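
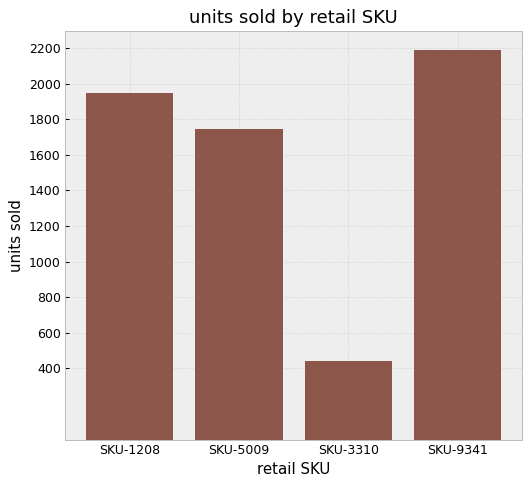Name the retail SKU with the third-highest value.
Top 4: SKU-9341 ≈ 2200, SKU-1208 ≈ 2000, SKU-5009 ≈ 1800, SKU-3310 ≈ 400.

SKU-5009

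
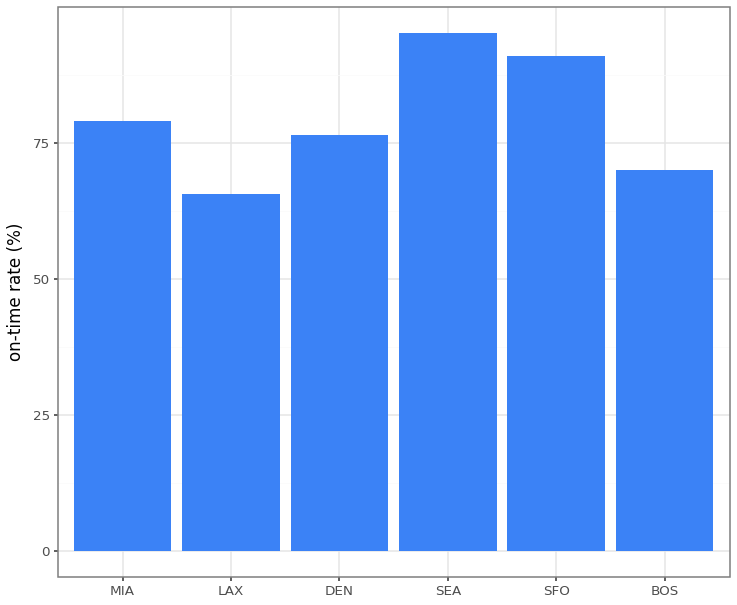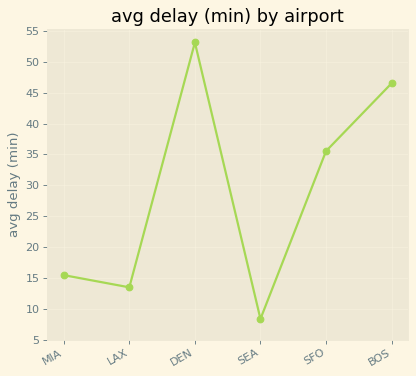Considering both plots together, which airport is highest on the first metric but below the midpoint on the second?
SEA

Chart 2 median avg delay (min) ≈ 25; below-median airports: MIA, LAX, SEA. Among those, SEA has the highest on-time rate (%) (≈ 100).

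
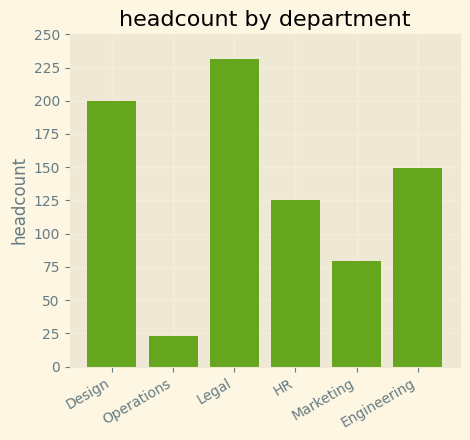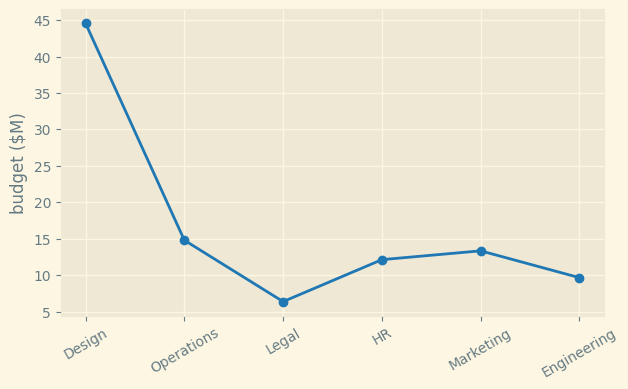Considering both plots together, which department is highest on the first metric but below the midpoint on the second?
Legal

Chart 2 median budget ($M) ≈ 15; below-median departments: Legal, HR, Engineering. Among those, Legal has the highest headcount (≈ 225).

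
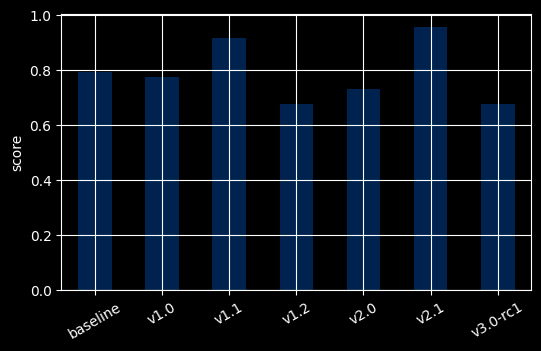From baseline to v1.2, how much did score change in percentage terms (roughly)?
≈ -12.5%

baseline ≈ 0.8, v1.2 ≈ 0.7; (0.7 − 0.8) / 0.8 ≈ -12.5%.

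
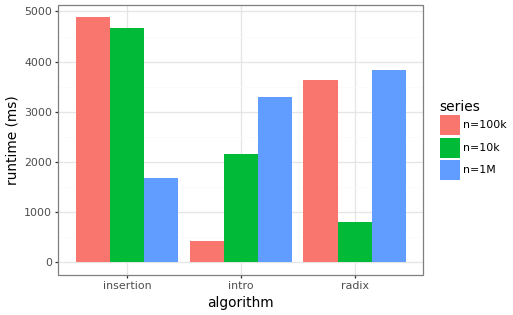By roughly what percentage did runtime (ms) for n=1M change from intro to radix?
intro ≈ 3500, radix ≈ 4000; (4000 − 3500) / 3500 ≈ +14.3%.

≈ +14.3%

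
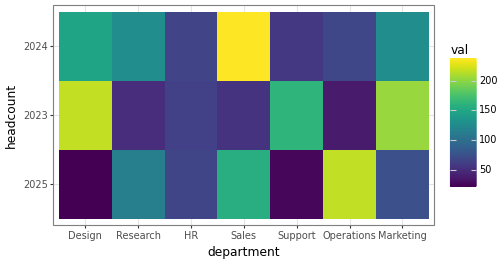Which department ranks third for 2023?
Support

Top 4 for 2023: Design ≈ 220, Marketing ≈ 200, Support ≈ 160, HR ≈ 60.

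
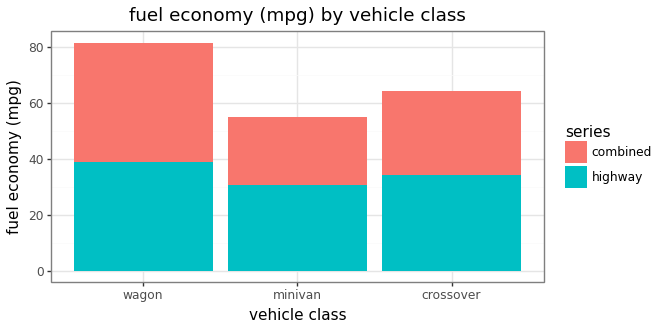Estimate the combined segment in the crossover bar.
combined top ≈ 60, bottom ≈ 30; segment ≈ 30.

≈ 30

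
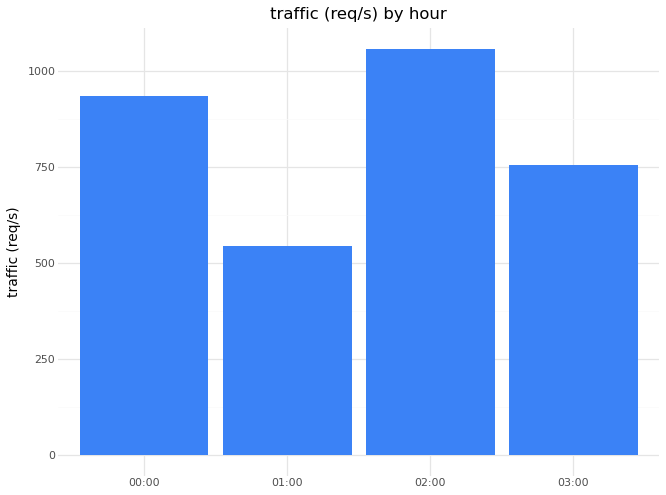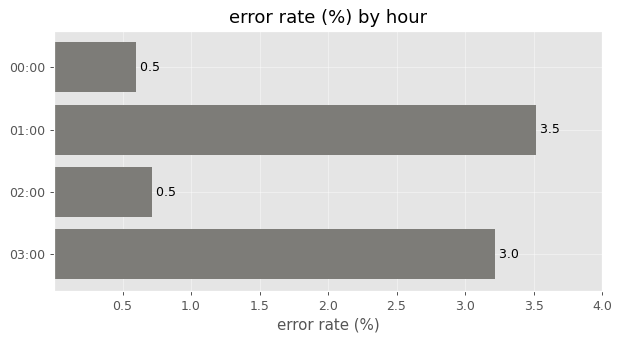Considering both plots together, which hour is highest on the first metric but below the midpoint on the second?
02:00

Chart 2 median error rate (%) ≈ 2; below-median hours: 00:00, 02:00. Among those, 02:00 has the highest traffic (req/s) (≈ 1100).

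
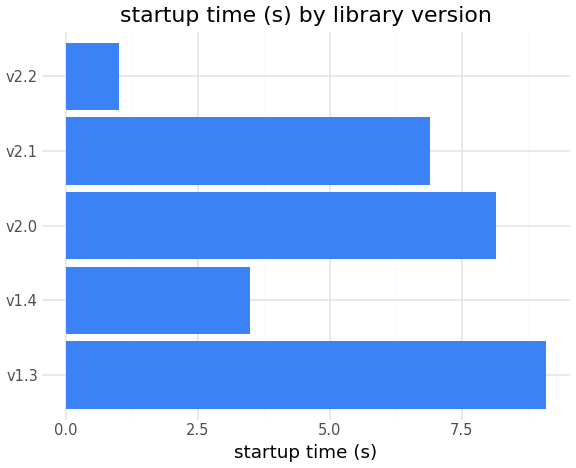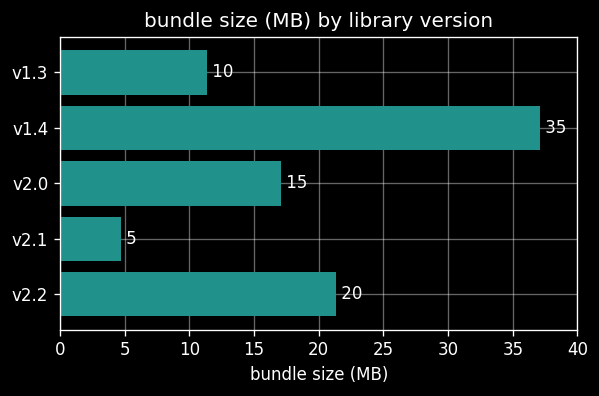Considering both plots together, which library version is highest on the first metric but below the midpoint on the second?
Chart 2 median bundle size (MB) ≈ 15; below-median library versions: v1.3, v2.1. Among those, v1.3 has the highest startup time (s) (≈ 9).

v1.3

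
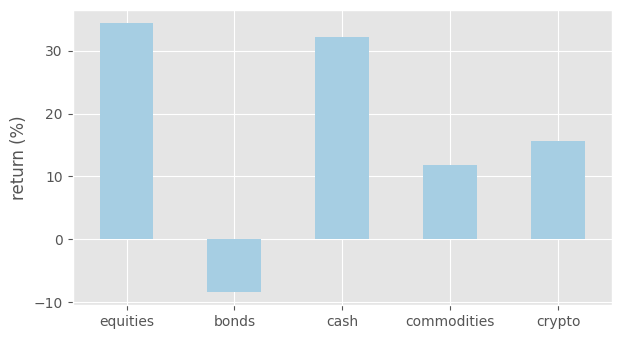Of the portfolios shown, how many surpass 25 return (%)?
2

Above 25: equities, cash.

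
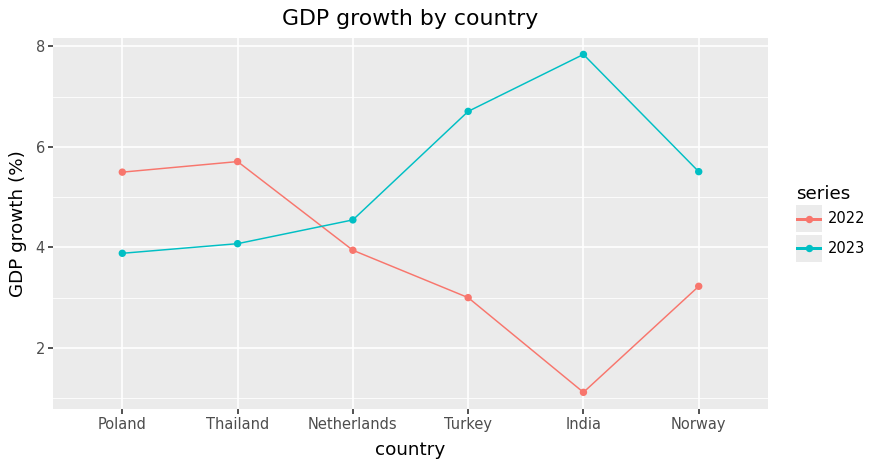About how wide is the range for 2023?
Max India ≈ 8, min Poland ≈ 4; range ≈ 4.

≈ 4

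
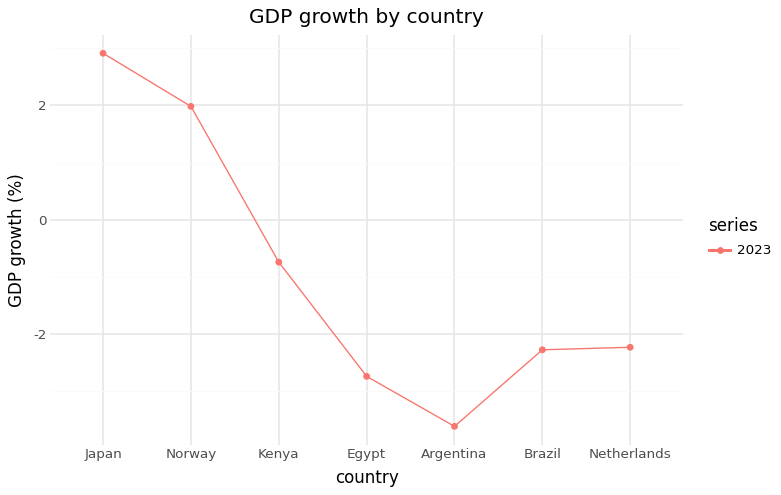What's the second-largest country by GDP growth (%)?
Norway

Top 3: Japan ≈ 3, Norway ≈ 2, Kenya ≈ -1.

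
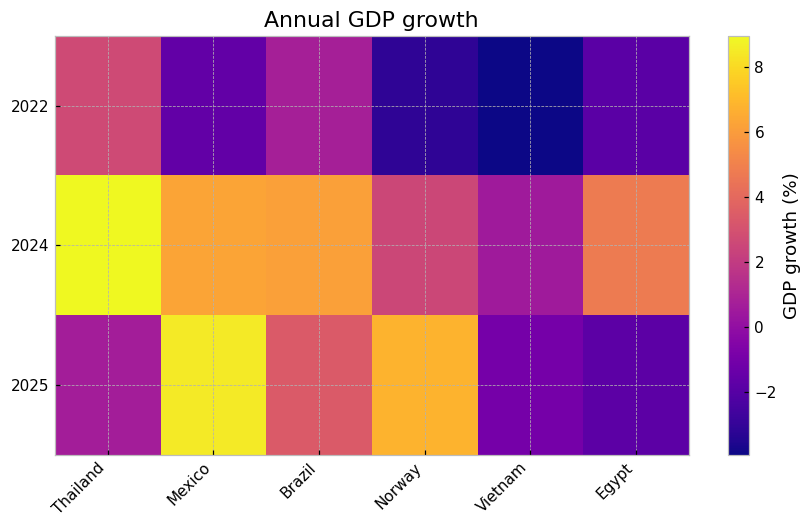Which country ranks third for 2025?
Brazil

Top 4 for 2025: Mexico ≈ 8, Norway ≈ 6, Brazil ≈ 4, Thailand ≈ 0.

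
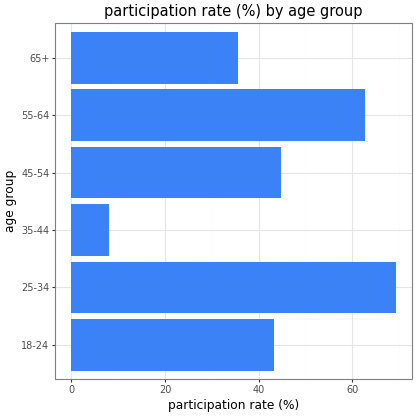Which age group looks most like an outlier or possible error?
35-44

35-44 ≈ 10; the rest sit between ≈ 40 and ≈ 70.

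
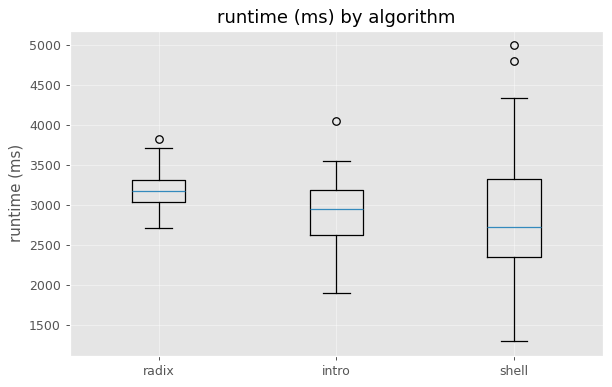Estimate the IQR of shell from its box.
Q3 ≈ 3350, Q1 ≈ 2350; IQR ≈ 1000.

≈ 1000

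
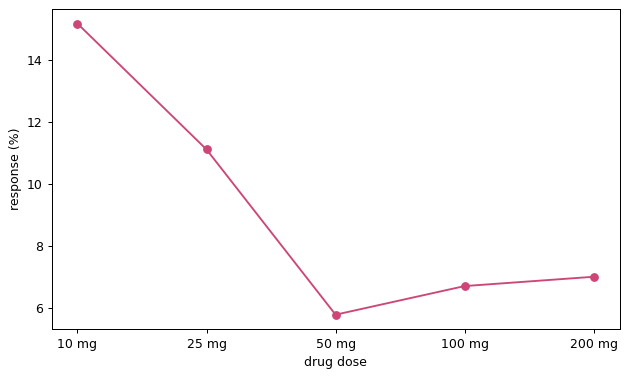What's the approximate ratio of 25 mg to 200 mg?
25 mg ≈ 11, 200 mg ≈ 7; 11/7 ≈ 1.57.

≈ 1.57×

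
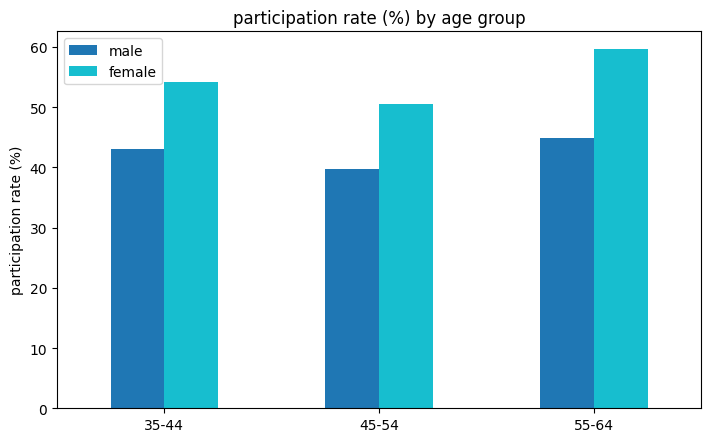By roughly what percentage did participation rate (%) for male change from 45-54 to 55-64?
≈ +12.5%

45-54 ≈ 40, 55-64 ≈ 45; (45 − 40) / 40 ≈ +12.5%.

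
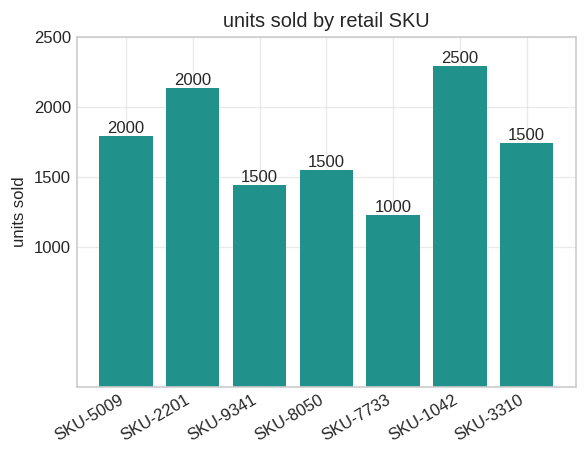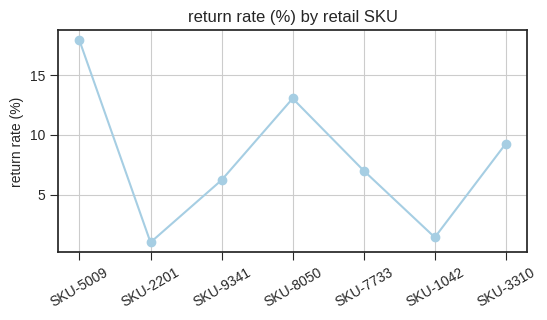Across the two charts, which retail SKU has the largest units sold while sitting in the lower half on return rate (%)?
Chart 2 median return rate (%) ≈ 8; below-median retail SKUs: SKU-2201, SKU-9341, SKU-1042. Among those, SKU-1042 has the highest units sold (≈ 2500).

SKU-1042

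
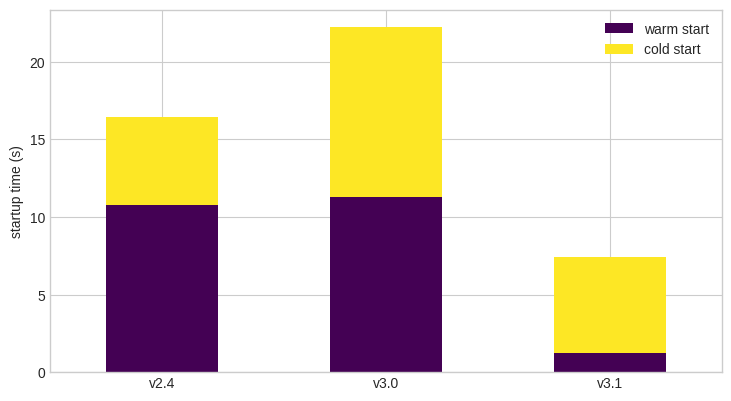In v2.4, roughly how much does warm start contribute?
warm start top ≈ 10, bottom ≈ 0; segment ≈ 10.

≈ 10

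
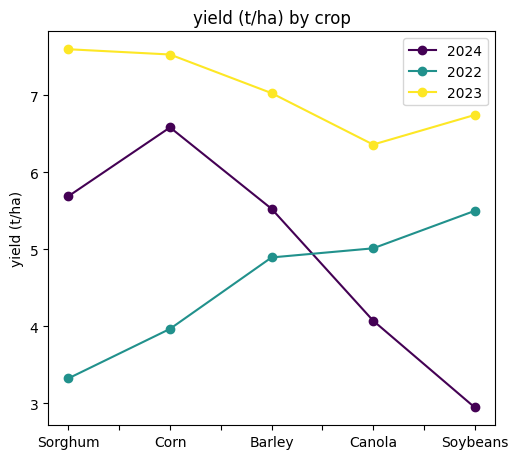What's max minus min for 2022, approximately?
Max Soybeans ≈ 5.5, min Sorghum ≈ 3.5; range ≈ 2.0.

≈ 2.0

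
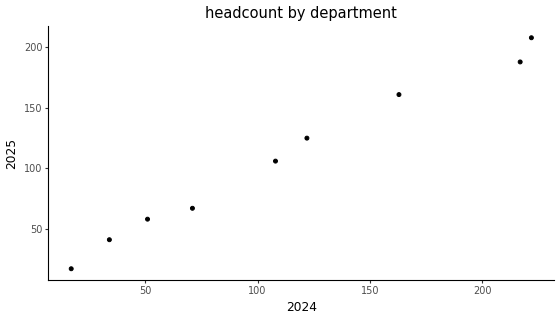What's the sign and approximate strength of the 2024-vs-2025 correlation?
positive, strong

Points are positively correlated; strong (|r| ≈ 1.0).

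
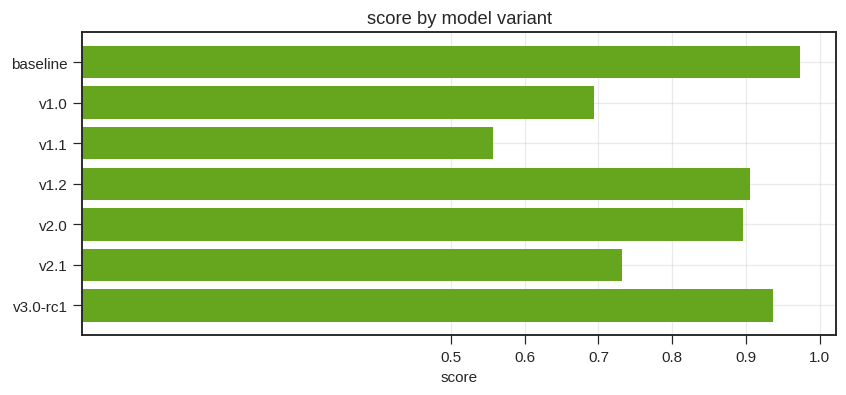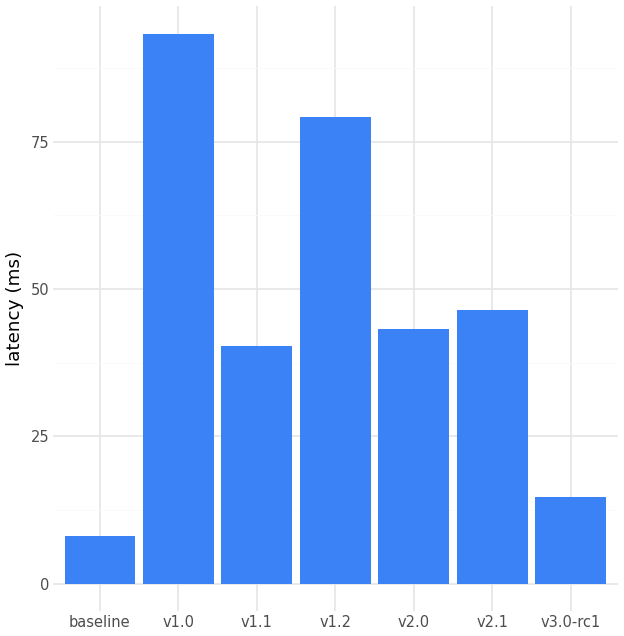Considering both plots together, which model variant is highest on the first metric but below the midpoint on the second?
Chart 2 median latency (ms) ≈ 40; below-median model variants: baseline, v1.1, v3.0-rc1. Among those, baseline has the highest score (≈ 1).

baseline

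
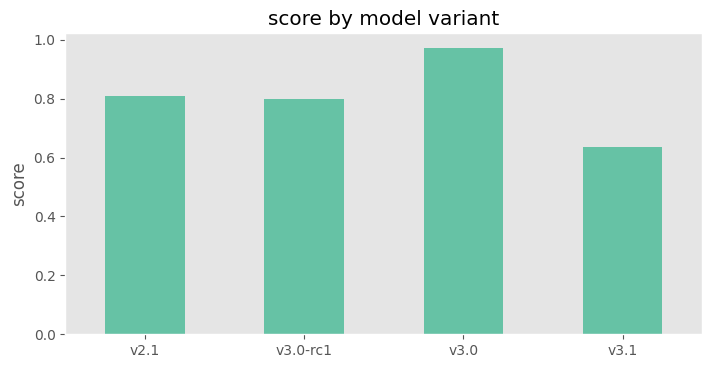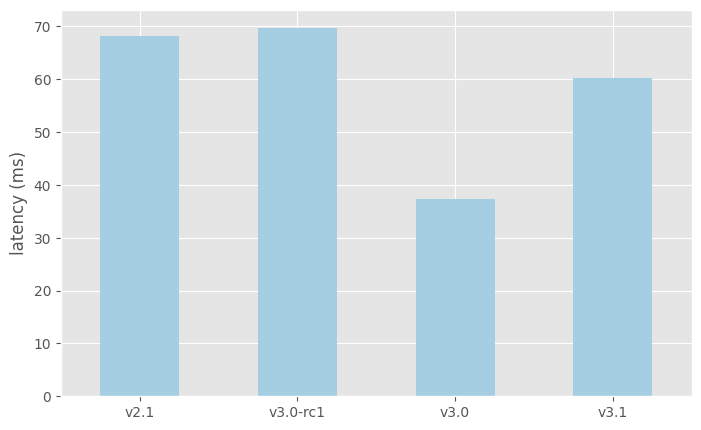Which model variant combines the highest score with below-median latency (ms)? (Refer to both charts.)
v3.0

Chart 2 median latency (ms) ≈ 60; below-median model variants: v3.0, v3.1. Among those, v3.0 has the highest score (≈ 1).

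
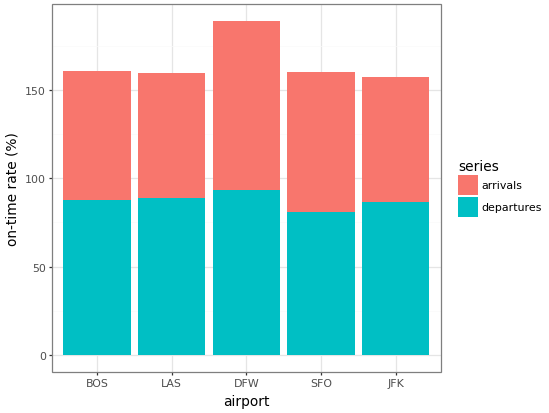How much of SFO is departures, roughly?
departures top ≈ 80, bottom ≈ 0; segment ≈ 80.

≈ 80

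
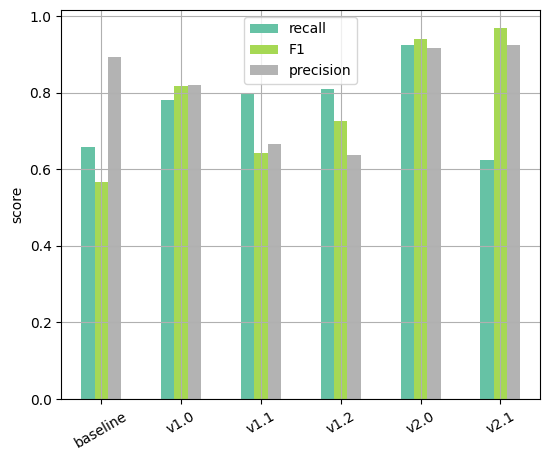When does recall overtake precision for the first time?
v1.0: recall ≈ 0.8 vs precision ≈ 0.8 (not yet); v1.1: recall ≈ 0.8 vs precision ≈ 0.7 (first crossover).

v1.1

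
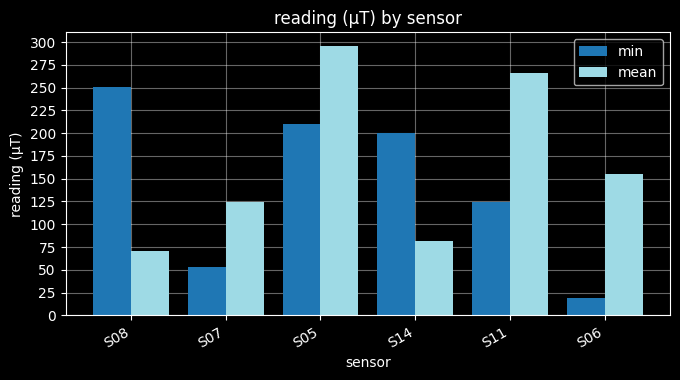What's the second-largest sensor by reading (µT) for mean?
Top 3 for mean: S05 ≈ 300, S11 ≈ 275, S06 ≈ 150.

S11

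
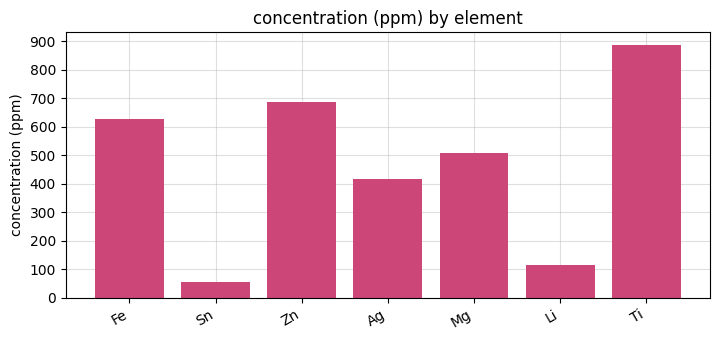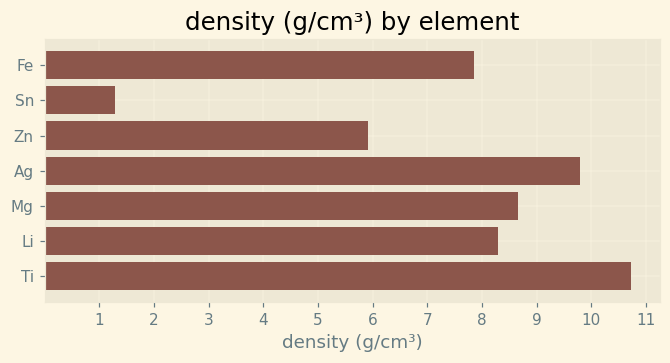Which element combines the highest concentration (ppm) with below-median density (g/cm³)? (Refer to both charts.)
Chart 2 median density (g/cm³) ≈ 8; below-median elements: Fe, Sn, Zn. Among those, Zn has the highest concentration (ppm) (≈ 700).

Zn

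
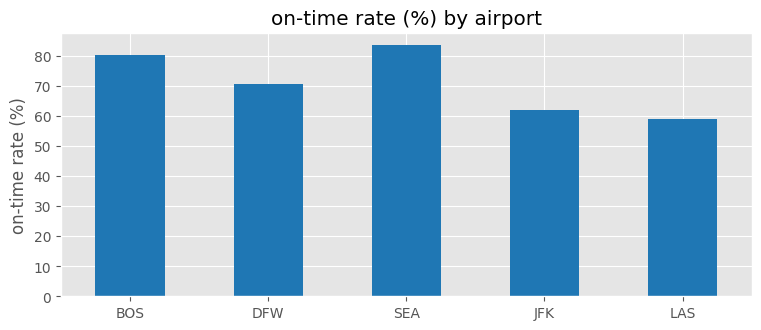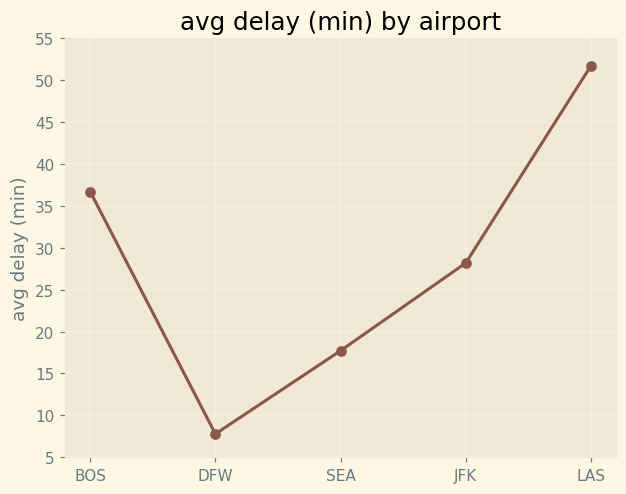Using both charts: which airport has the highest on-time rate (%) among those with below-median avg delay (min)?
SEA

Chart 2 median avg delay (min) ≈ 30; below-median airports: DFW, SEA. Among those, SEA has the highest on-time rate (%) (≈ 80).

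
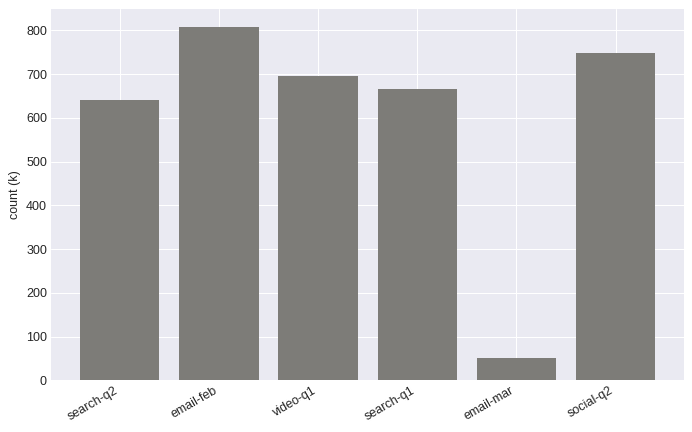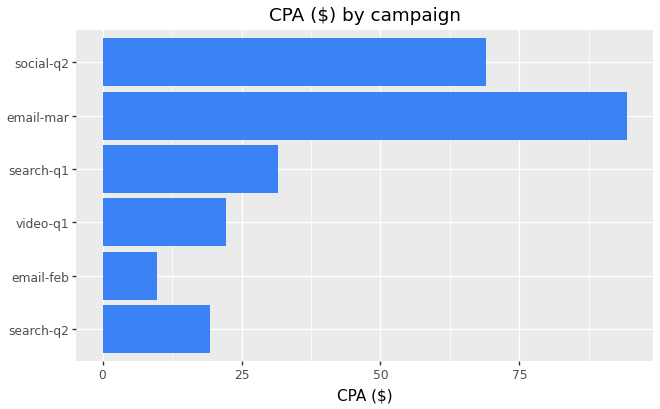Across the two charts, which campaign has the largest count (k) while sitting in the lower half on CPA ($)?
email-feb

Chart 2 median CPA ($) ≈ 30; below-median campaigns: search-q2, email-feb, video-q1. Among those, email-feb has the highest count (k) (≈ 800).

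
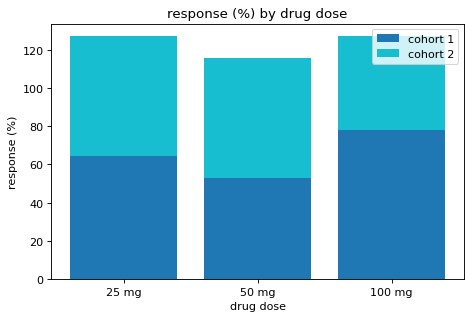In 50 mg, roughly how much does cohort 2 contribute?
≈ 60

cohort 2 top ≈ 120, bottom ≈ 60; segment ≈ 60.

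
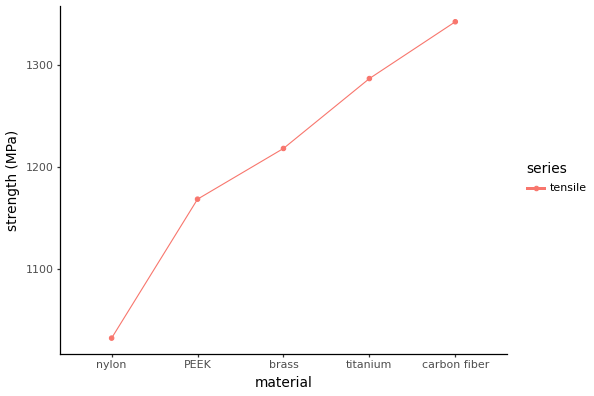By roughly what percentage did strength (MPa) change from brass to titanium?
brass ≈ 1200, titanium ≈ 1300; (1300 − 1200) / 1200 ≈ +8.3%.

≈ +8.3%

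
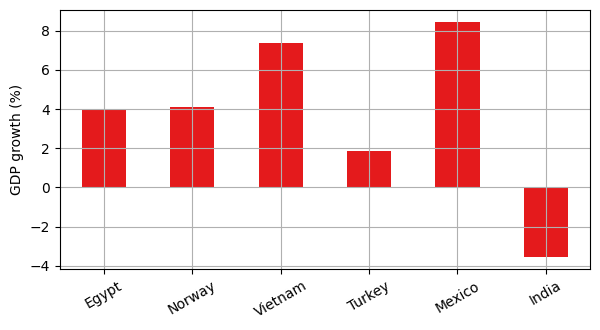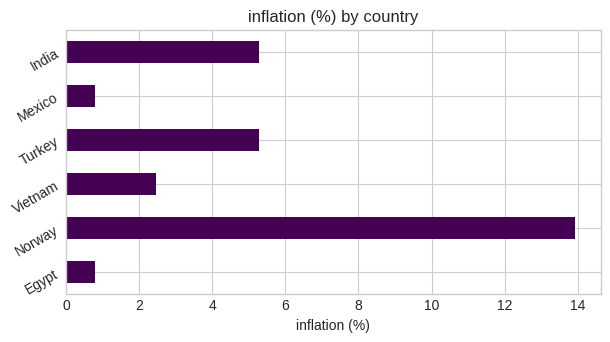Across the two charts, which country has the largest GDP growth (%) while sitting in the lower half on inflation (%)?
Chart 2 median inflation (%) ≈ 4; below-median countries: Egypt, Vietnam, Mexico. Among those, Mexico has the highest GDP growth (%) (≈ 8).

Mexico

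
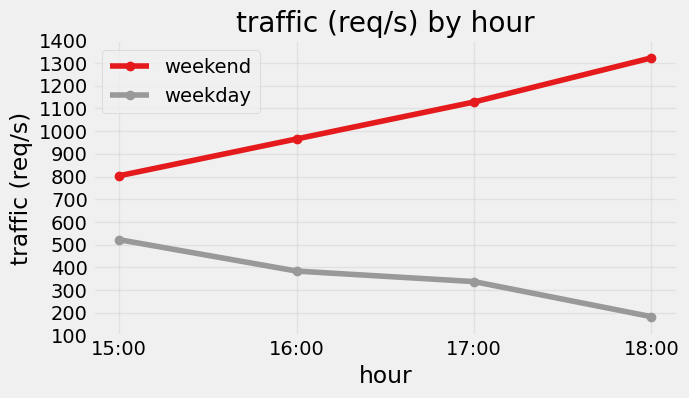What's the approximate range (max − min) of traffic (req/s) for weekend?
≈ 500

Max 18:00 ≈ 1300, min 15:00 ≈ 800; range ≈ 500.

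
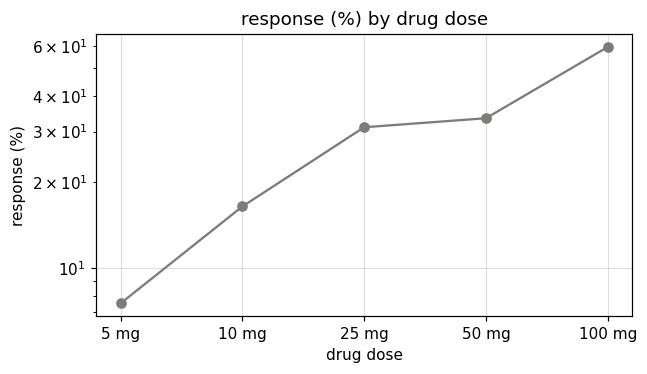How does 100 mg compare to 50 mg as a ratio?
≈ 1.71×

100 mg ≈ 60, 50 mg ≈ 35; 60/35 ≈ 1.71.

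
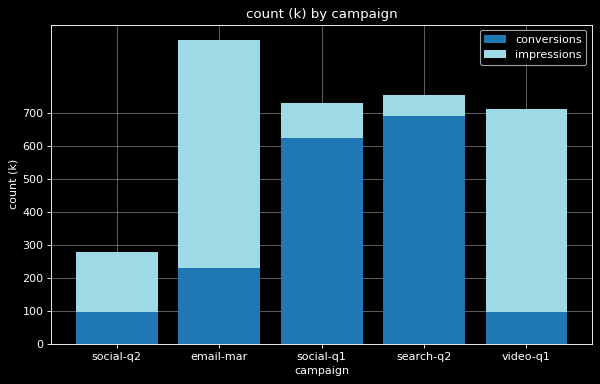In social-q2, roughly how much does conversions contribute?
≈ 100

conversions top ≈ 100, bottom ≈ 0; segment ≈ 100.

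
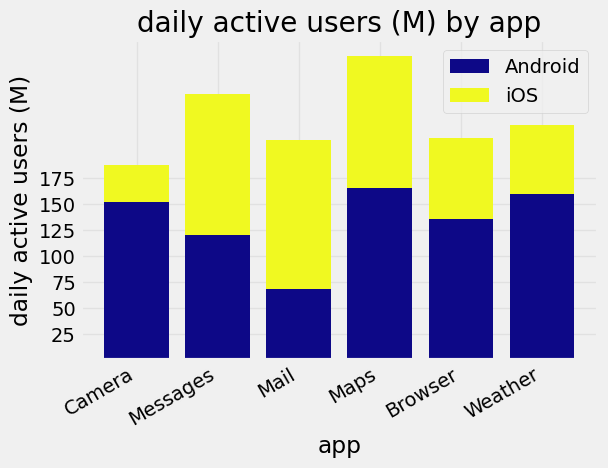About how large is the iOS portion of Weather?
iOS top ≈ 225, bottom ≈ 150; segment ≈ 75.

≈ 75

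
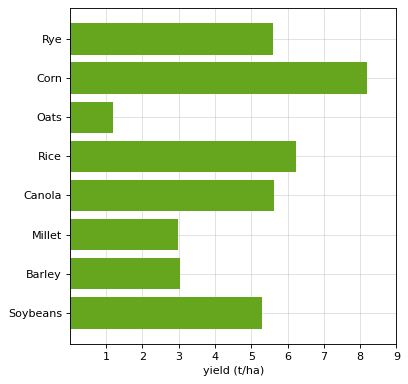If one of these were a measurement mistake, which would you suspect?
Oats ≈ 1; the rest sit between ≈ 3 and ≈ 8.

Oats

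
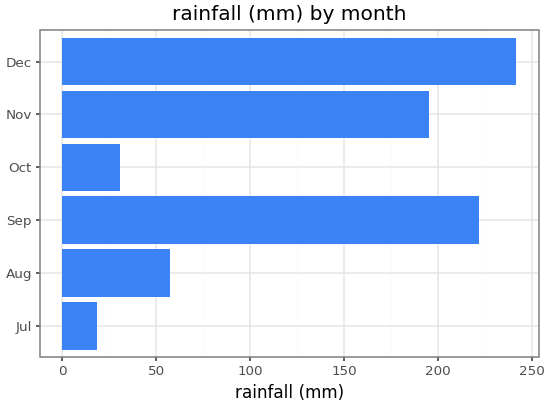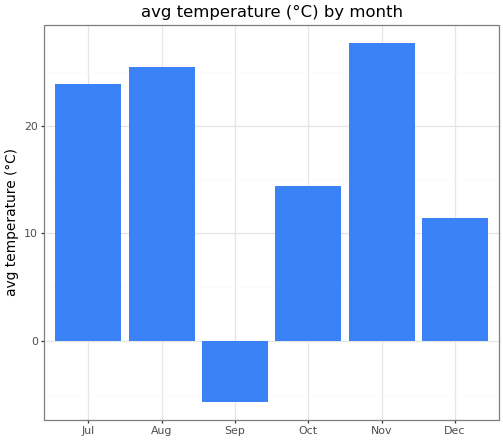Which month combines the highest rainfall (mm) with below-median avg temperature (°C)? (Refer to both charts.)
Chart 2 median avg temperature (°C) ≈ 20; below-median months: Sep, Oct, Dec. Among those, Dec has the highest rainfall (mm) (≈ 250).

Dec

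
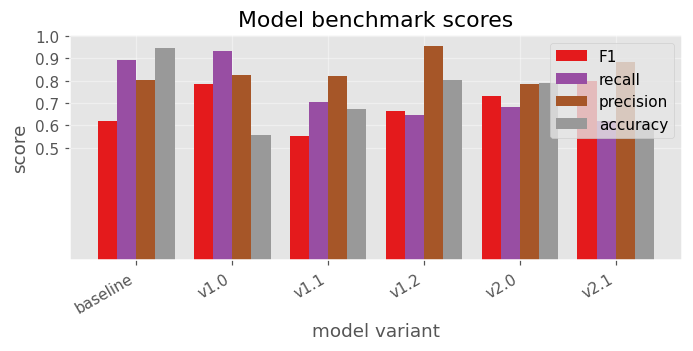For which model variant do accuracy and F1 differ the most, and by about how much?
baseline: accuracy ≈ 0.9, F1 ≈ 0.6 → gap ≈ 0.3. Next-largest (v1.0) is only ≈ 0.2.

baseline, ≈ 0.3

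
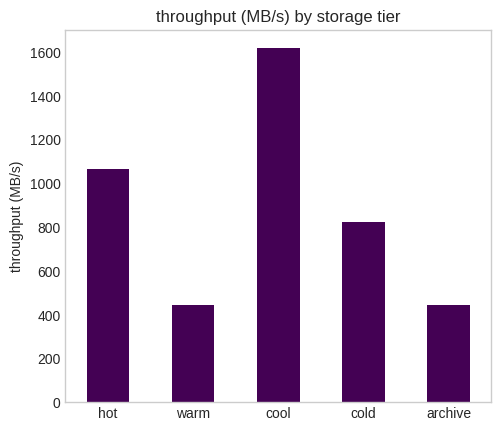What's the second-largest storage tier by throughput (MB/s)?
hot

Top 3: cool ≈ 1600, hot ≈ 1000, cold ≈ 800.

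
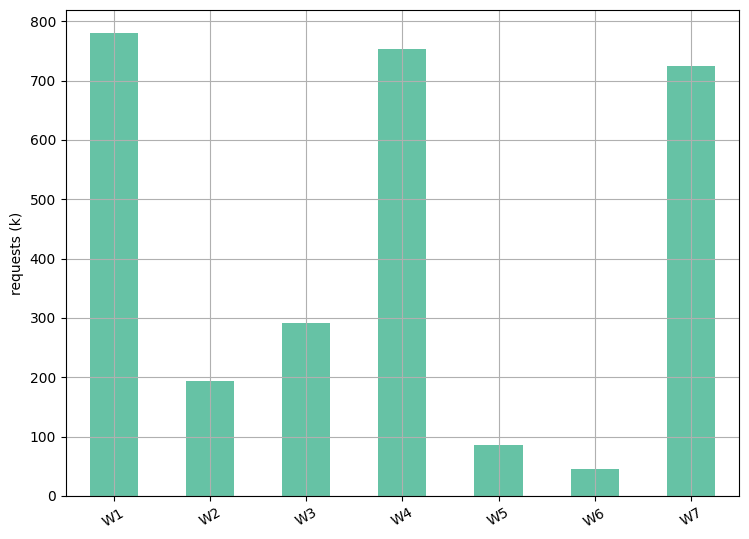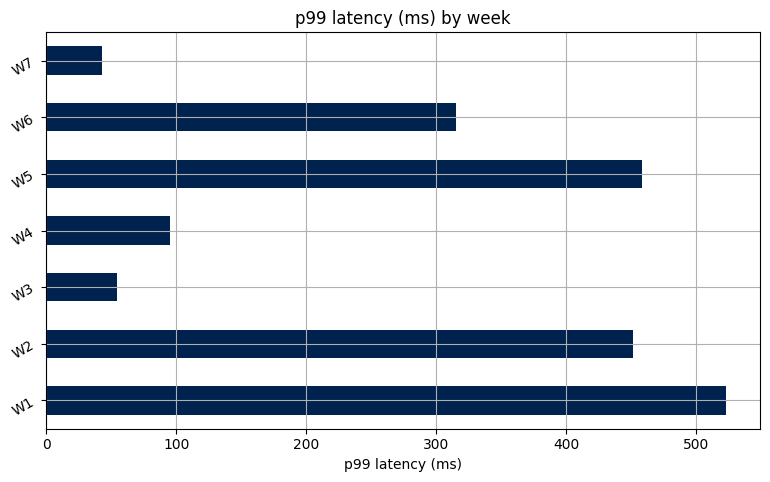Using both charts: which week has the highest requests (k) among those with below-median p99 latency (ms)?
Chart 2 median p99 latency (ms) ≈ 300; below-median weeks: W3, W4, W7. Among those, W4 has the highest requests (k) (≈ 800).

W4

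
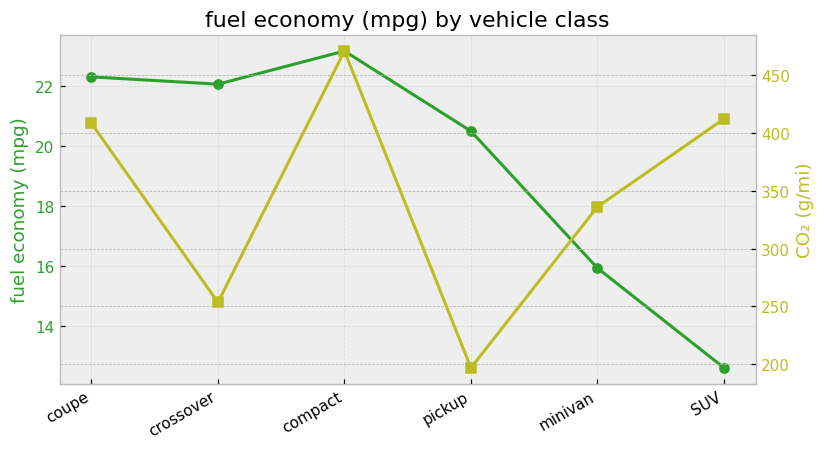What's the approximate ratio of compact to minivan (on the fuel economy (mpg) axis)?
≈ 1.44×

compact ≈ 23, minivan ≈ 16; 23/16 ≈ 1.44.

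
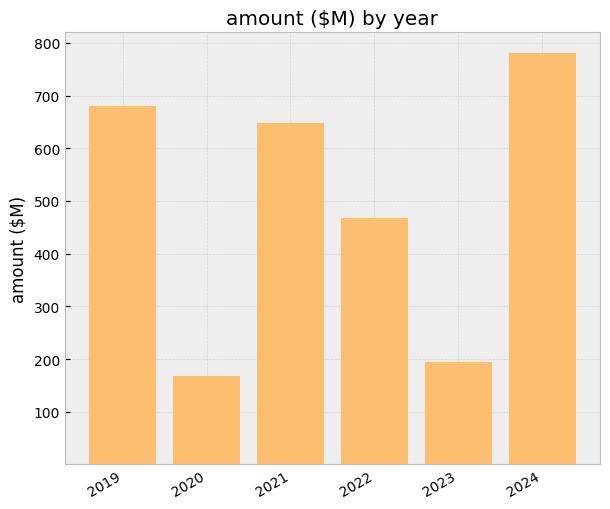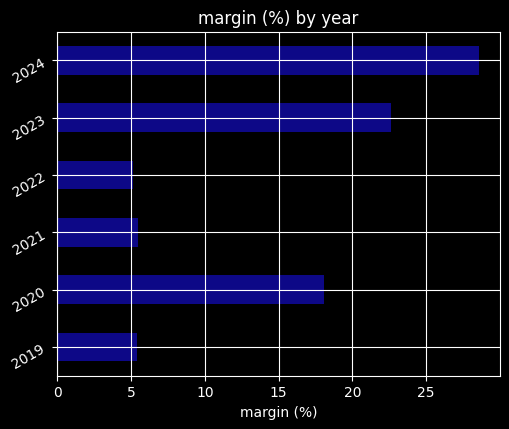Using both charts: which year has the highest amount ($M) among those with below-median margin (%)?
2019

Chart 2 median margin (%) ≈ 10; below-median years: 2019, 2021, 2022. Among those, 2019 has the highest amount ($M) (≈ 700).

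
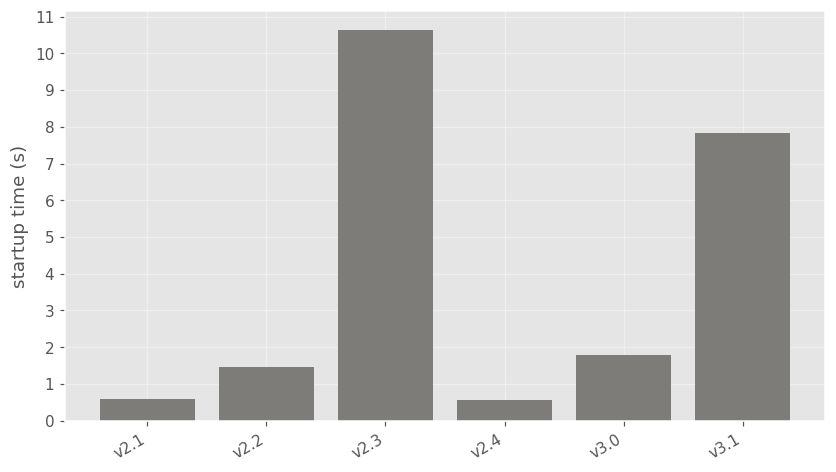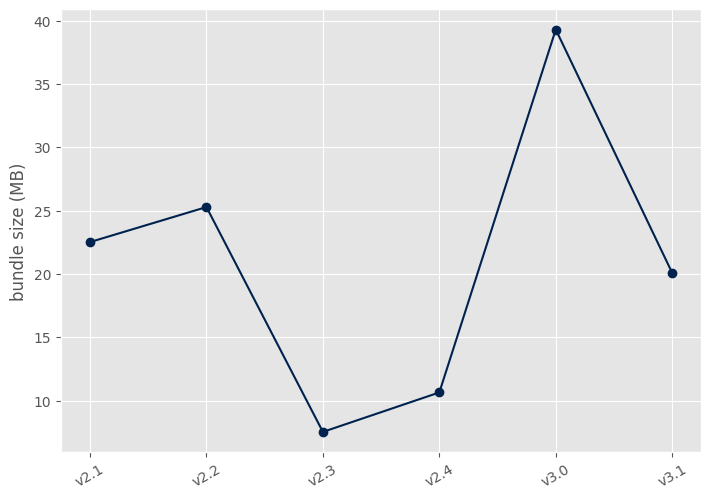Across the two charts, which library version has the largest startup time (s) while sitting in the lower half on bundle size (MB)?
v2.3

Chart 2 median bundle size (MB) ≈ 20; below-median library versions: v2.3, v2.4, v3.1. Among those, v2.3 has the highest startup time (s) (≈ 11).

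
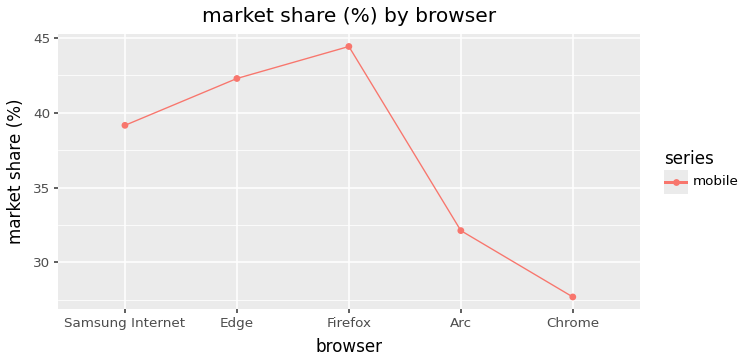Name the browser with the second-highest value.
Edge

Top 3: Firefox ≈ 44, Edge ≈ 42, Samsung Internet ≈ 40.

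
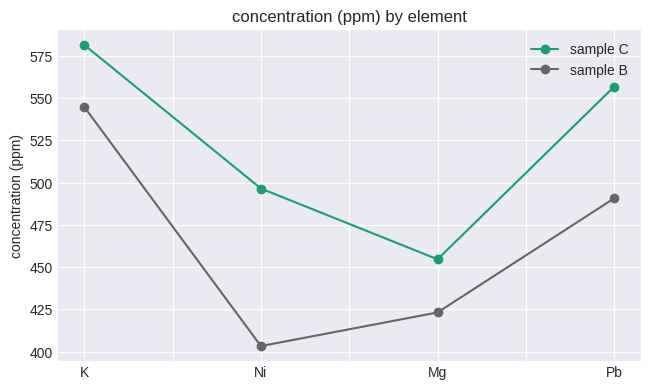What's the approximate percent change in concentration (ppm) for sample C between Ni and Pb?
≈ +12%

Ni ≈ 500, Pb ≈ 560; (560 − 500) / 500 ≈ +12%.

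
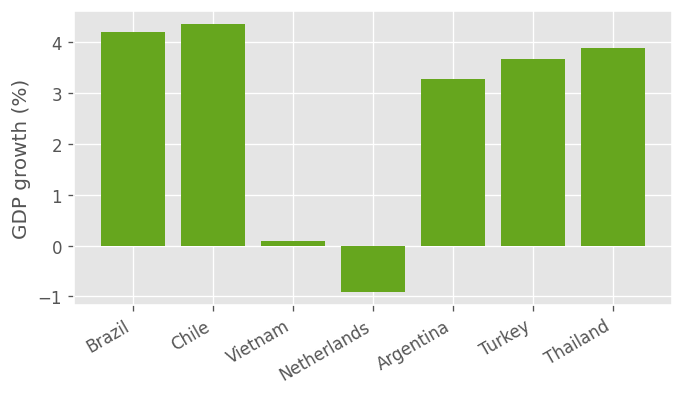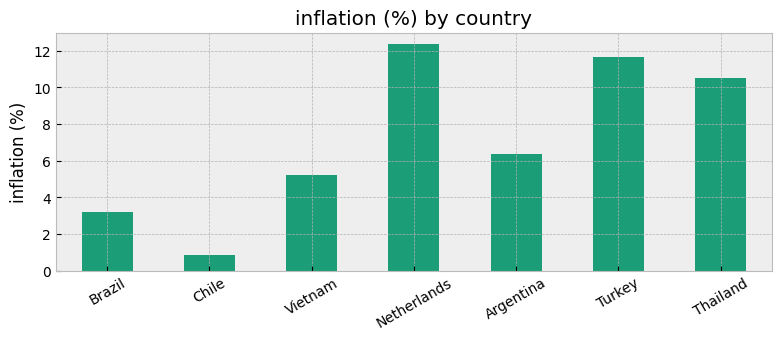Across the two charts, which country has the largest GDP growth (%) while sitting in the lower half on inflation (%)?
Chile

Chart 2 median inflation (%) ≈ 6; below-median countries: Brazil, Chile, Vietnam. Among those, Chile has the highest GDP growth (%) (≈ 4.5).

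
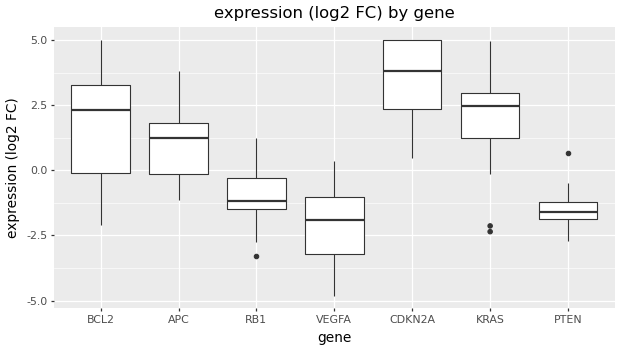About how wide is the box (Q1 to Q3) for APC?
Q3 ≈ 2.0, Q1 ≈ 0.0; IQR ≈ 2.0.

≈ 2.0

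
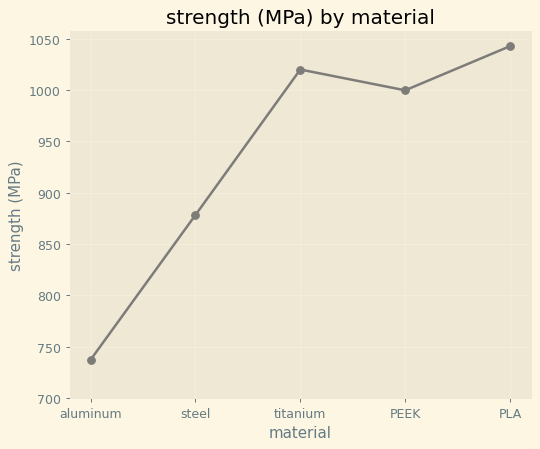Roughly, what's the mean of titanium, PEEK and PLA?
≈ 1017

(1000 + 1000 + 1050) / 3 ≈ 1017.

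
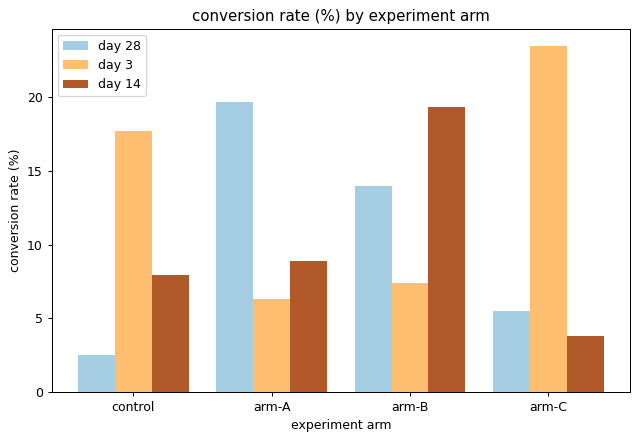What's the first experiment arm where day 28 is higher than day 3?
arm-A

control: day 28 ≈ 2 vs day 3 ≈ 18 (not yet); arm-A: day 28 ≈ 20 vs day 3 ≈ 6 (first crossover).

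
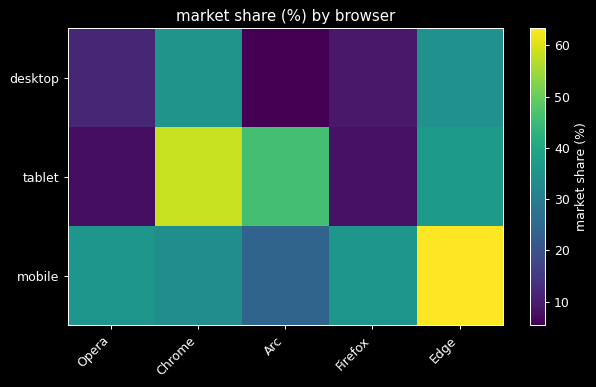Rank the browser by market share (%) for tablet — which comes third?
Edge

Top 4 for tablet: Chrome ≈ 60, Arc ≈ 45, Edge ≈ 35, Firefox ≈ 10.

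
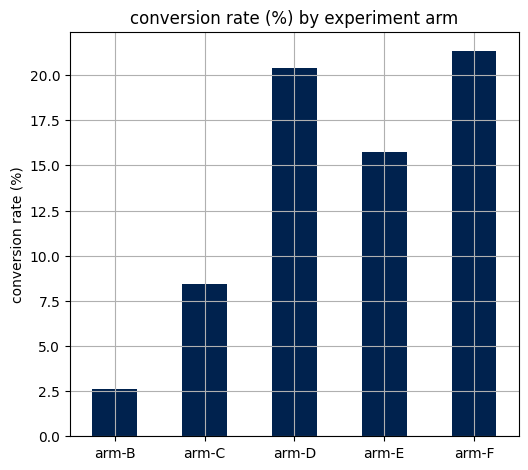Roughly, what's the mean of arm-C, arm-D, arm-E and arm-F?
≈ 16

(8 + 20 + 16 + 22) / 4 ≈ 16.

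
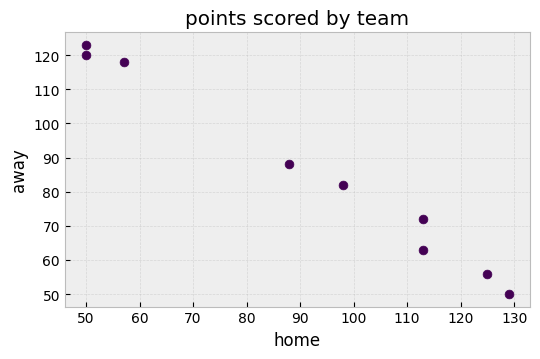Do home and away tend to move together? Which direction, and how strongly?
Points are negatively correlated; strong (|r| ≈ 1.0).

negative, strong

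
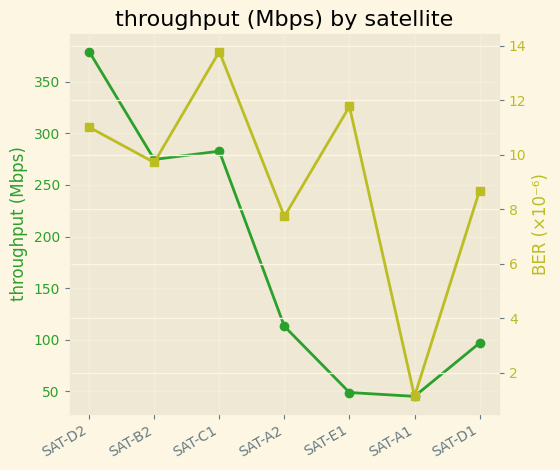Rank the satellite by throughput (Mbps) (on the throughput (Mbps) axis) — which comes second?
Top 3 (on the throughput (Mbps) axis): SAT-D2 ≈ 400, SAT-C1 ≈ 300, SAT-B2 ≈ 250.

SAT-C1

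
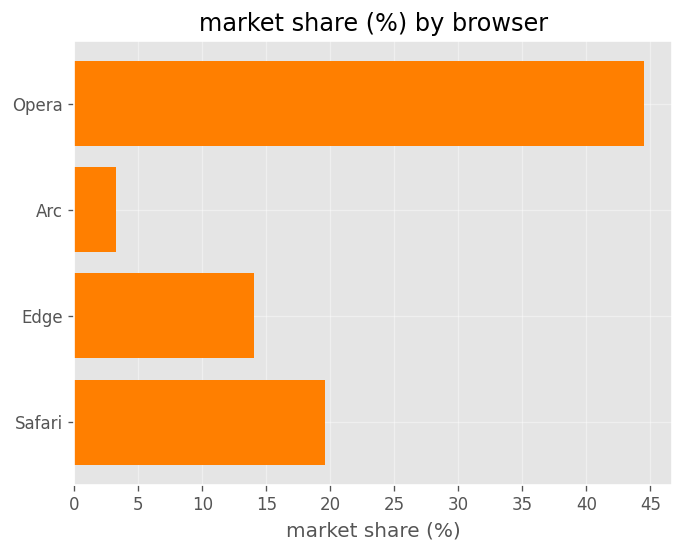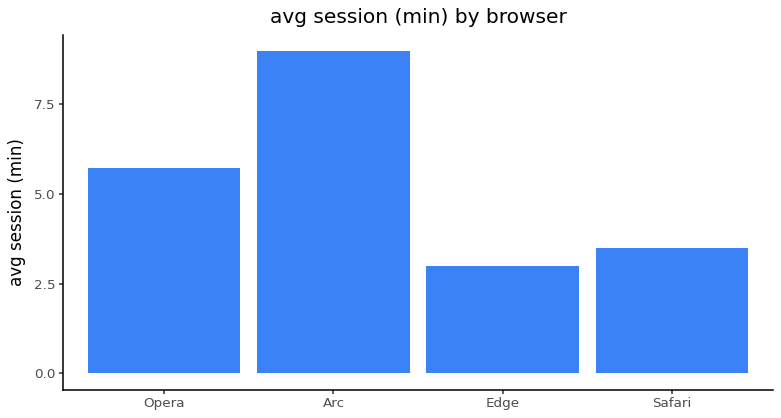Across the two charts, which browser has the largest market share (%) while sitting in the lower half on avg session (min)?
Chart 2 median avg session (min) ≈ 5; below-median browsers: Edge, Safari. Among those, Safari has the highest market share (%) (≈ 20).

Safari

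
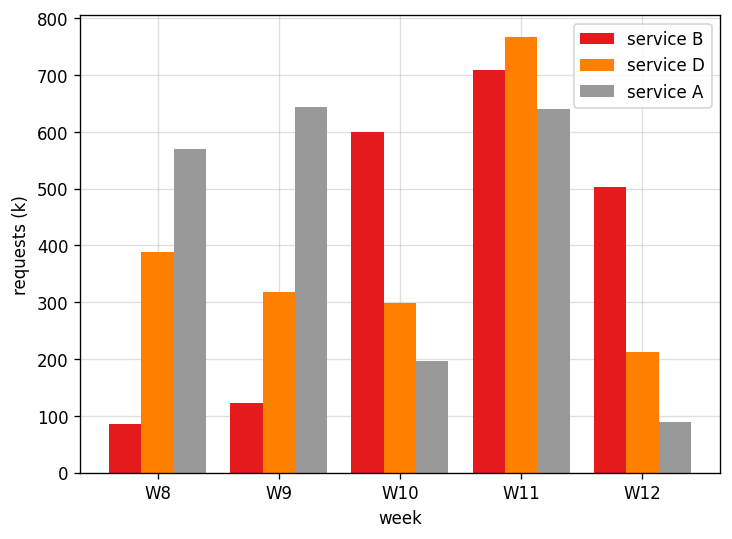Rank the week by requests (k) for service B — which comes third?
W12

Top 4 for service B: W11 ≈ 700, W10 ≈ 600, W12 ≈ 500, W9 ≈ 100.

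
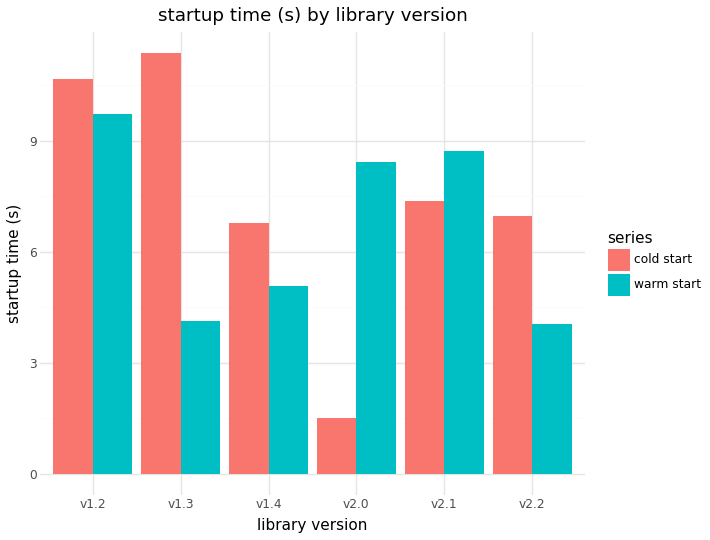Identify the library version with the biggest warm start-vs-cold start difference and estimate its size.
v1.3, ≈ 7 s

v1.3: warm start ≈ 4, cold start ≈ 11 → gap ≈ 7. Next-largest (v2.0) is only ≈ 6.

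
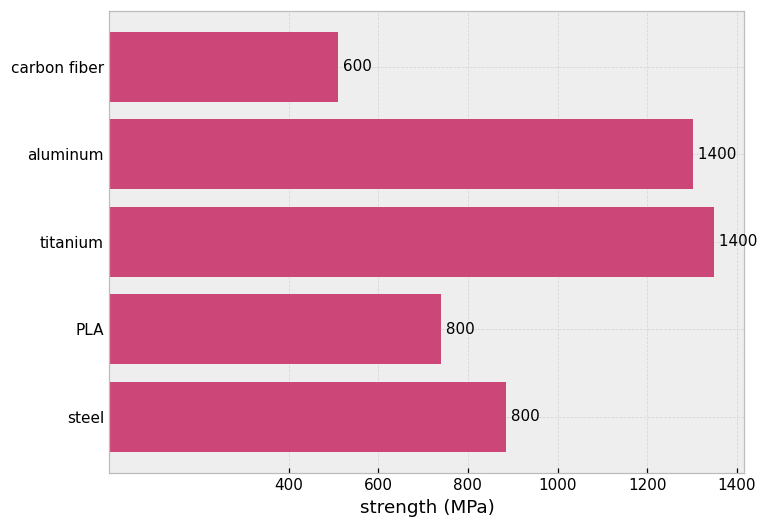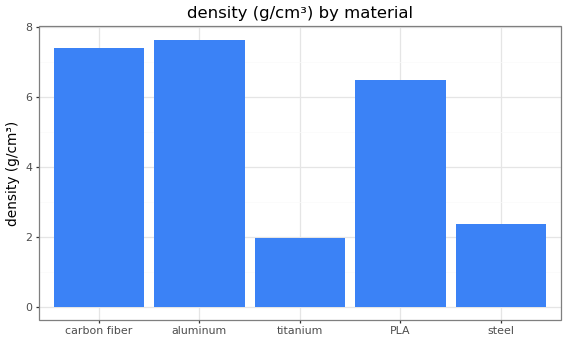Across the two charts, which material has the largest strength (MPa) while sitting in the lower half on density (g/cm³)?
Chart 2 median density (g/cm³) ≈ 6; below-median materials: titanium, steel. Among those, titanium has the highest strength (MPa) (≈ 1400).

titanium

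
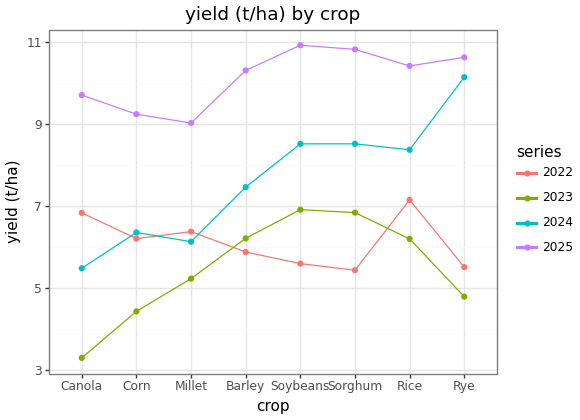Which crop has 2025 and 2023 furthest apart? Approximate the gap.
Canola, ≈ 7 t/ha

Canola: 2025 ≈ 10, 2023 ≈ 3 → gap ≈ 7. Next-largest (Rye) is only ≈ 6.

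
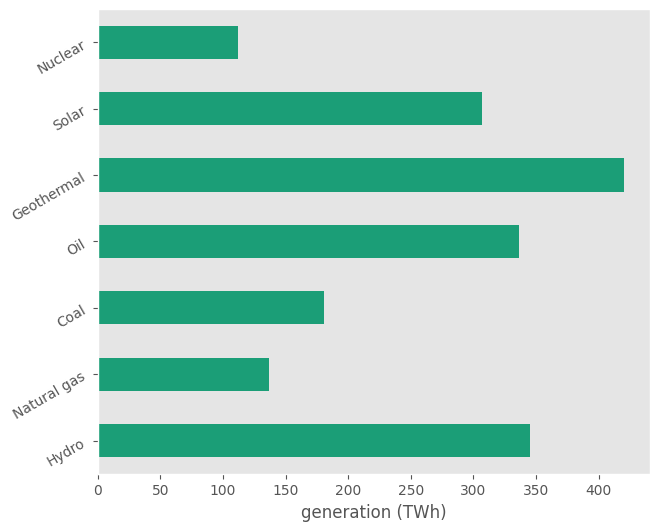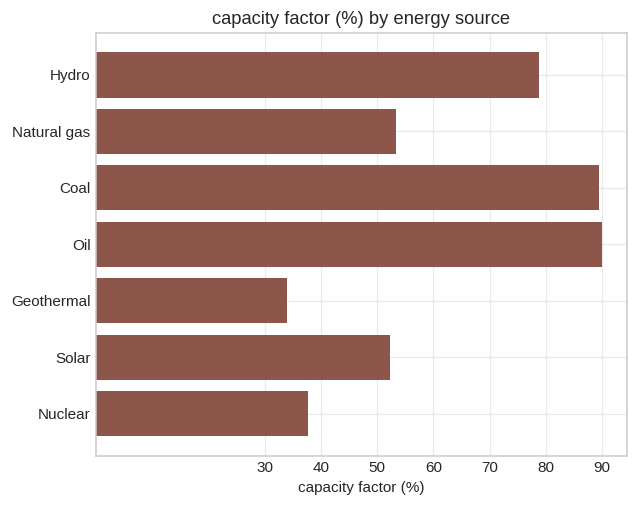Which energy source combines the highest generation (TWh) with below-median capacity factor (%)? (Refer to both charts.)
Geothermal

Chart 2 median capacity factor (%) ≈ 50; below-median energy sources: Geothermal, Solar, Nuclear. Among those, Geothermal has the highest generation (TWh) (≈ 400).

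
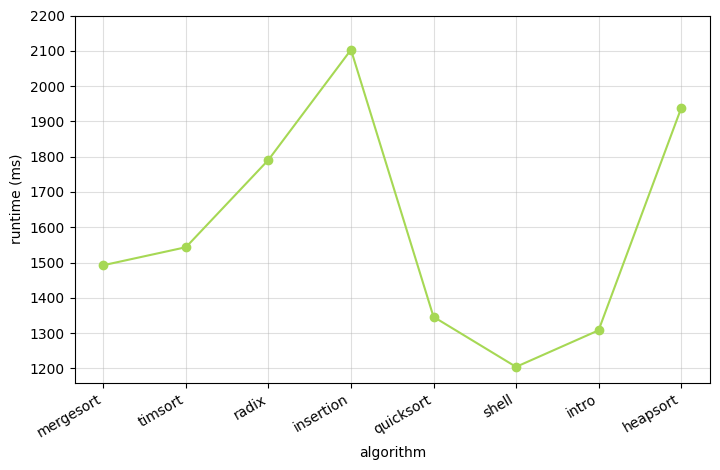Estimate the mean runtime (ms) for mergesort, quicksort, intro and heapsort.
(1500 + 1300 + 1300 + 1900) / 4 ≈ 1500.

≈ 1500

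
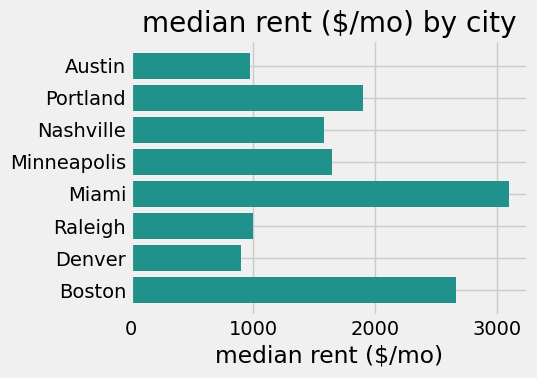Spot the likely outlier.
Miami ≈ 3000; the rest sit between ≈ 1000 and ≈ 2500.

Miami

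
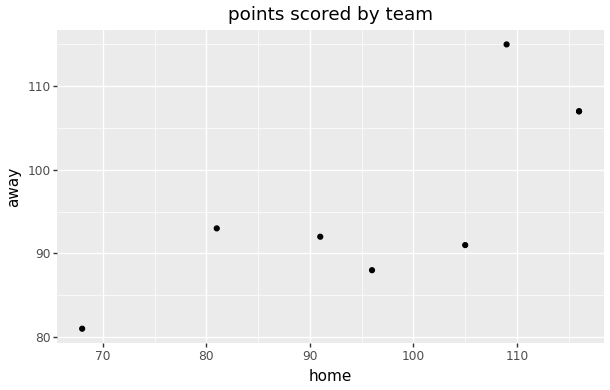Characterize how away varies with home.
Points are positively correlated; strong (|r| ≈ 0.8).

positive, strong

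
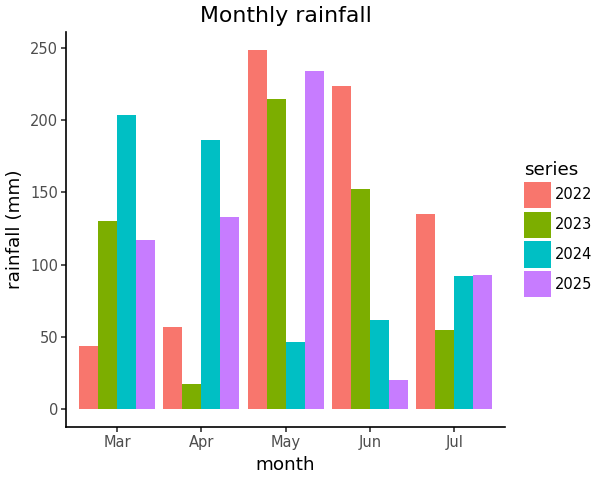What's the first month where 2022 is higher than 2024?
May

Apr: 2022 ≈ 50 vs 2024 ≈ 175 (not yet); May: 2022 ≈ 250 vs 2024 ≈ 50 (first crossover).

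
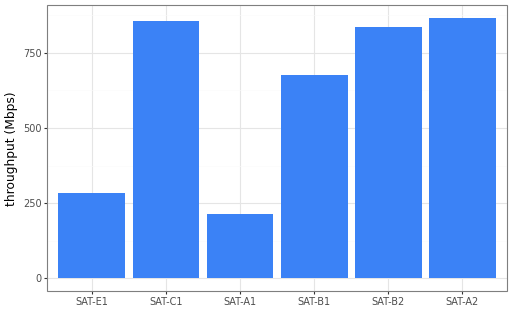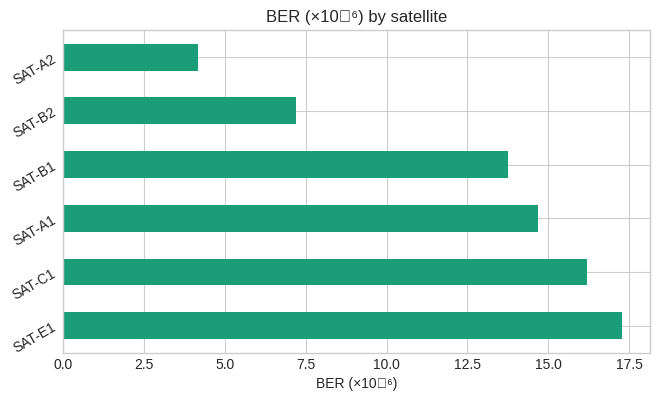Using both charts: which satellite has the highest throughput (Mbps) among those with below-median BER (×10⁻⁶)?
SAT-A2

Chart 2 median BER (×10⁻⁶) ≈ 14; below-median satellites: SAT-B1, SAT-B2, SAT-A2. Among those, SAT-A2 has the highest throughput (Mbps) (≈ 900).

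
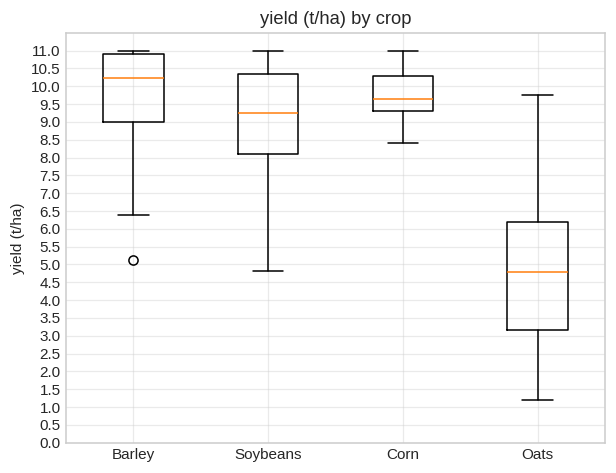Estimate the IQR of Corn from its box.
Q3 ≈ 10.5, Q1 ≈ 9.5; IQR ≈ 1.0.

≈ 1.0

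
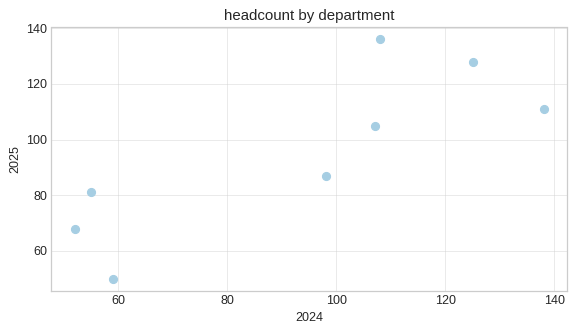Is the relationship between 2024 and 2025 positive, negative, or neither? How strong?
positive, strong

Points are positively correlated; strong (|r| ≈ 0.8).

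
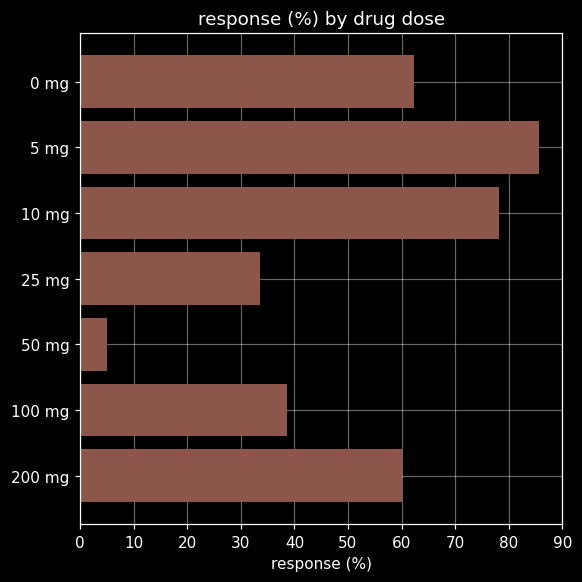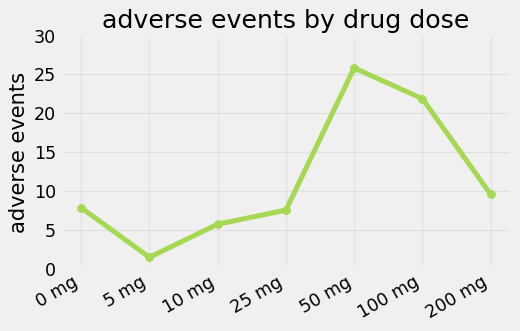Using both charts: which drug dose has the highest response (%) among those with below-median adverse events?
5 mg

Chart 2 median adverse events ≈ 10; below-median drug doses: 5 mg, 10 mg, 25 mg. Among those, 5 mg has the highest response (%) (≈ 90).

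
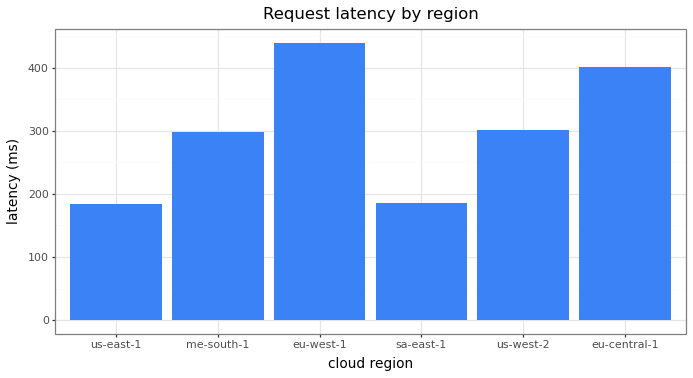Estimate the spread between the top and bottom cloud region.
≈ 250

Max eu-west-1 ≈ 450, min us-east-1 ≈ 200; range ≈ 250.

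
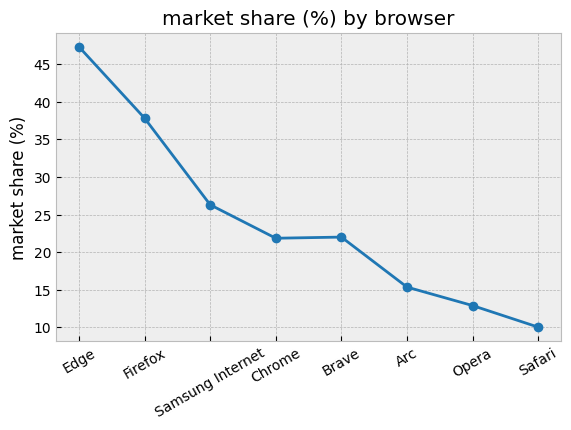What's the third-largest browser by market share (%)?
Samsung Internet

Top 4: Edge ≈ 45, Firefox ≈ 40, Samsung Internet ≈ 25, Brave ≈ 20.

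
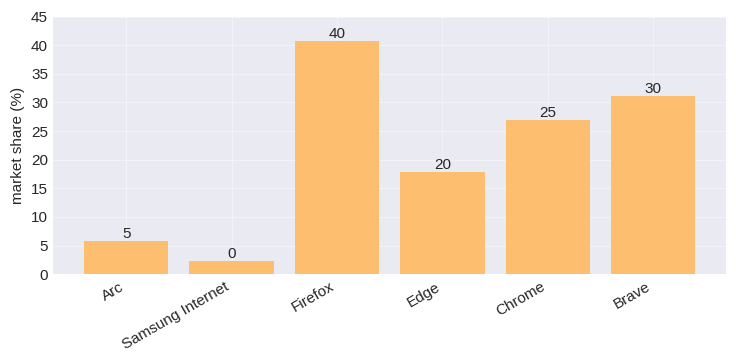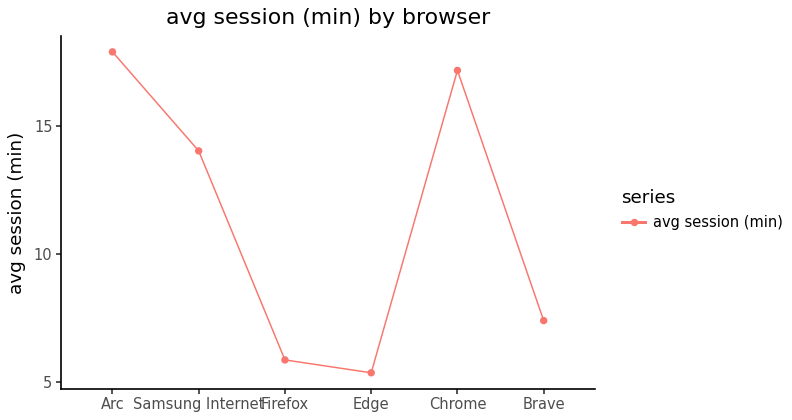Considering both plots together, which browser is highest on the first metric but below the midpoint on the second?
Chart 2 median avg session (min) ≈ 10; below-median browsers: Firefox, Edge, Brave. Among those, Firefox has the highest market share (%) (≈ 40).

Firefox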